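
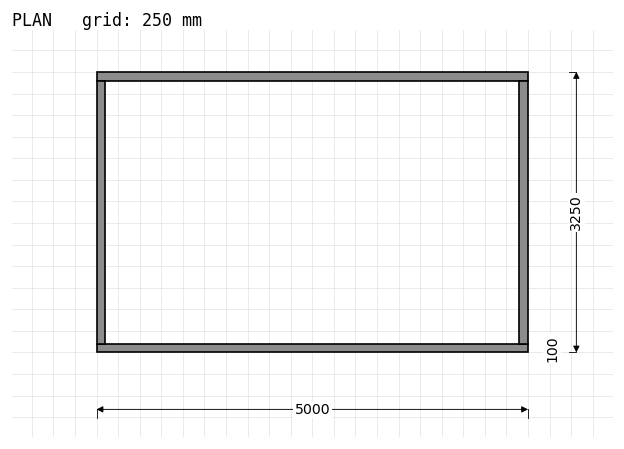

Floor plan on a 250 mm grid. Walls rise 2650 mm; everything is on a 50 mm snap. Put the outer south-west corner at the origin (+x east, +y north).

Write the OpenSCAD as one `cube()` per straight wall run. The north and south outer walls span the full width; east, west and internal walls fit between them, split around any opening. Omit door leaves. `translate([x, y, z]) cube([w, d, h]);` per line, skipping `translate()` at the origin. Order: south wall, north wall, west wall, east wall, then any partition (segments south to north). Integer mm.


cube([5000, 100, 2650]);
translate([0, 3150, 0]) cube([5000, 100, 2650]);
translate([0, 100, 0]) cube([100, 3050, 2650]);
translate([4900, 100, 0]) cube([100, 3050, 2650]);


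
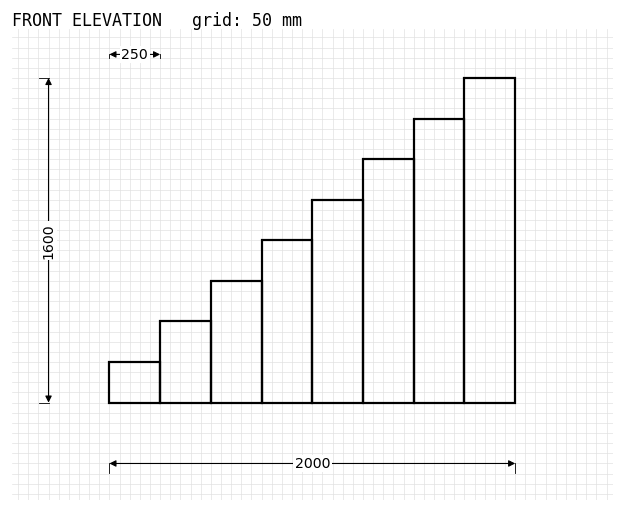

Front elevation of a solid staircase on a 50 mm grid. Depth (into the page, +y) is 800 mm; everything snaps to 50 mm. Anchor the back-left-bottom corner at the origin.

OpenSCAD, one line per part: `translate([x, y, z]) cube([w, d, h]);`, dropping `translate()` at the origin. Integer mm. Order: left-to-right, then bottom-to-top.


cube([250, 800, 200]);
translate([250, 0, 0]) cube([250, 800, 400]);
translate([500, 0, 0]) cube([250, 800, 600]);
translate([750, 0, 0]) cube([250, 800, 800]);
translate([1000, 0, 0]) cube([250, 800, 1000]);
translate([1250, 0, 0]) cube([250, 800, 1200]);
translate([1500, 0, 0]) cube([250, 800, 1400]);
translate([1750, 0, 0]) cube([250, 800, 1600]);


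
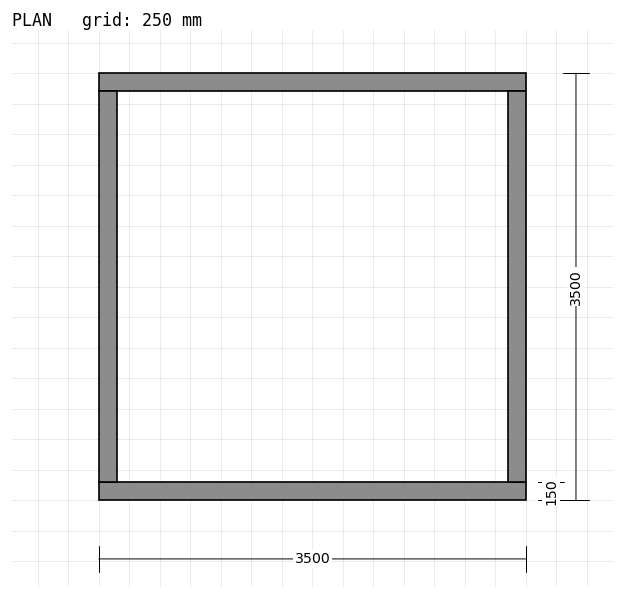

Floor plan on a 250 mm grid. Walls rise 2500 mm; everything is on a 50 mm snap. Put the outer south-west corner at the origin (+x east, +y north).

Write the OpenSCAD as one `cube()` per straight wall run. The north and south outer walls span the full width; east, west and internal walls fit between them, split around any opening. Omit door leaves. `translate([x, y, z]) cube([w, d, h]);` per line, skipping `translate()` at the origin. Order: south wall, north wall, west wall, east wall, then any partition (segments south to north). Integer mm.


cube([3500, 150, 2500]);
translate([0, 3350, 0]) cube([3500, 150, 2500]);
translate([0, 150, 0]) cube([150, 3200, 2500]);
translate([3350, 150, 0]) cube([150, 3200, 2500]);


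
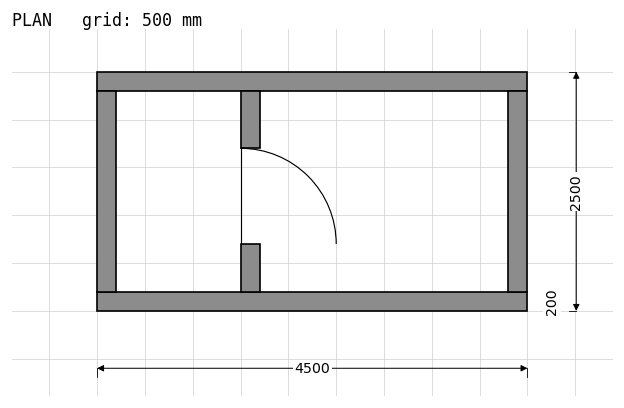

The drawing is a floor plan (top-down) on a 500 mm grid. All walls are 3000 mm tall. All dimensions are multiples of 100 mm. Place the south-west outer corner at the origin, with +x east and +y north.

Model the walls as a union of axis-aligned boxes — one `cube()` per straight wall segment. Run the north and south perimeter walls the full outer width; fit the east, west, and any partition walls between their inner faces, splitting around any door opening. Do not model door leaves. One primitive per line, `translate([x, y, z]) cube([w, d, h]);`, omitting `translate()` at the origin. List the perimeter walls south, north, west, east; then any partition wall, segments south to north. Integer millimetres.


cube([4500, 200, 3000]);
translate([0, 2300, 0]) cube([4500, 200, 3000]);
translate([0, 200, 0]) cube([200, 2100, 3000]);
translate([4300, 200, 0]) cube([200, 2100, 3000]);
translate([1500, 200, 0]) cube([200, 500, 3000]);
translate([1500, 1700, 0]) cube([200, 600, 3000]);


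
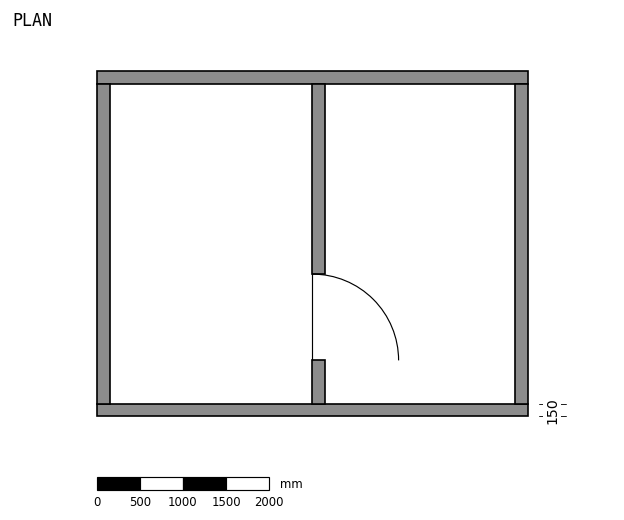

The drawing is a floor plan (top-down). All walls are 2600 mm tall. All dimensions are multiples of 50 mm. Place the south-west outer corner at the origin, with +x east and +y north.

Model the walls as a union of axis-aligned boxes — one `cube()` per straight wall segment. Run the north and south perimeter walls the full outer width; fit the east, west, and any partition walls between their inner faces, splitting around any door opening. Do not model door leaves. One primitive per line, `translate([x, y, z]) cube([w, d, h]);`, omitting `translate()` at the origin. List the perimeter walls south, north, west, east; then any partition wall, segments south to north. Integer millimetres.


cube([5000, 150, 2600]);
translate([0, 3850, 0]) cube([5000, 150, 2600]);
translate([0, 150, 0]) cube([150, 3700, 2600]);
translate([4850, 150, 0]) cube([150, 3700, 2600]);
translate([2500, 150, 0]) cube([150, 500, 2600]);
translate([2500, 1650, 0]) cube([150, 2200, 2600]);


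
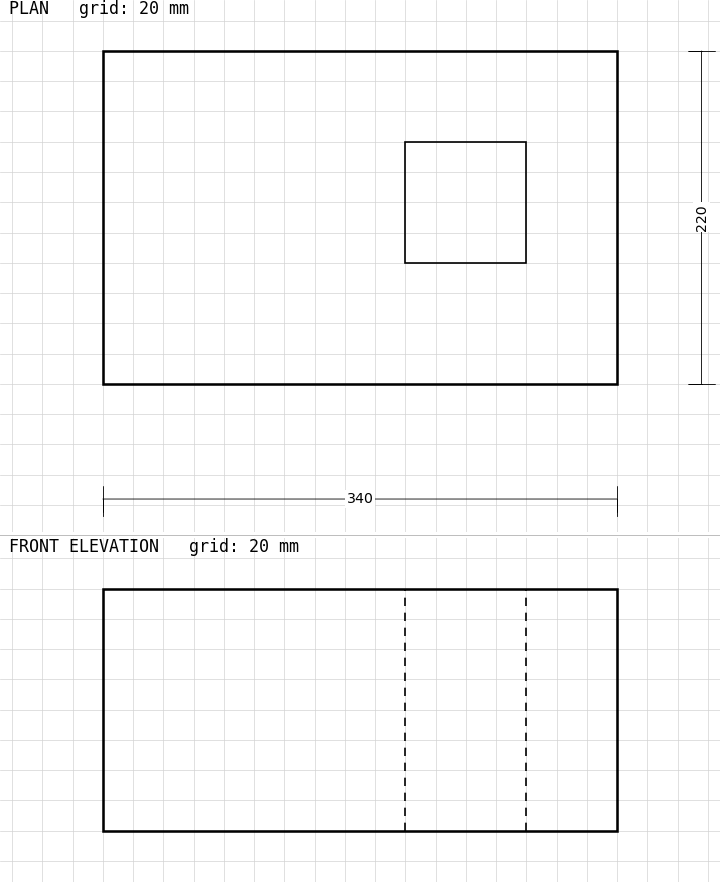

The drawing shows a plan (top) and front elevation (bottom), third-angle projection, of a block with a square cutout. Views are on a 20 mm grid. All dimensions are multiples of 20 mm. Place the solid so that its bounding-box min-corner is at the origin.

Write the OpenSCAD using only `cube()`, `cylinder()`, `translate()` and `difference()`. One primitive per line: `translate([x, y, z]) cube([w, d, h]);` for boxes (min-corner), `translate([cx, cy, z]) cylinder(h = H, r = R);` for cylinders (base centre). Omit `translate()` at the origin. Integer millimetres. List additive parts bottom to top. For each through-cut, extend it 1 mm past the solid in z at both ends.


difference() {
  cube([340, 220, 160]);
  translate([200, 80, -1]) cube([80, 80, 162]);
}


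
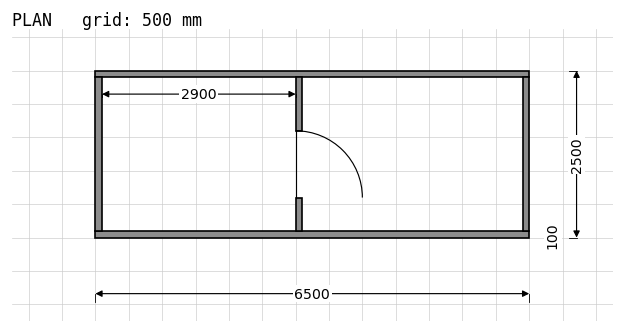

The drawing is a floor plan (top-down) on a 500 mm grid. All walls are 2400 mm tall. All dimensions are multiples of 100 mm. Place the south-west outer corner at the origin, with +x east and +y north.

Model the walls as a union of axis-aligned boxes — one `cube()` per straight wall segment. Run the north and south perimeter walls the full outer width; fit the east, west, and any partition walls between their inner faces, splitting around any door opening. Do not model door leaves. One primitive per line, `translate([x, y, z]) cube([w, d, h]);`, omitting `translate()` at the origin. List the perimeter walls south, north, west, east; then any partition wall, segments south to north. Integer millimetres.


cube([6500, 100, 2400]);
translate([0, 2400, 0]) cube([6500, 100, 2400]);
translate([0, 100, 0]) cube([100, 2300, 2400]);
translate([6400, 100, 0]) cube([100, 2300, 2400]);
translate([3000, 100, 0]) cube([100, 500, 2400]);
translate([3000, 1600, 0]) cube([100, 800, 2400]);


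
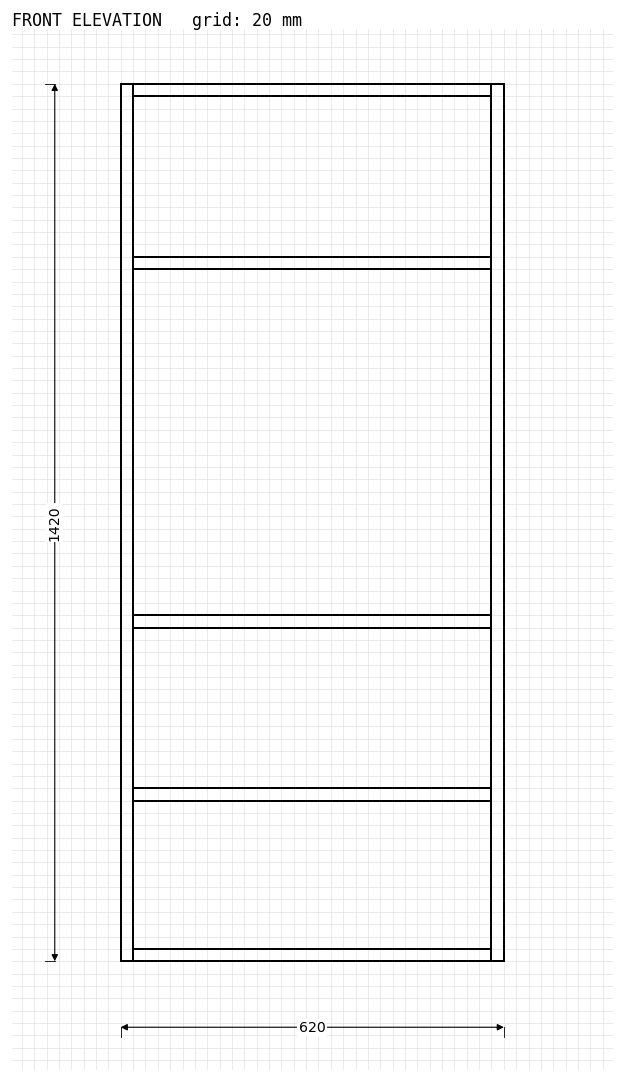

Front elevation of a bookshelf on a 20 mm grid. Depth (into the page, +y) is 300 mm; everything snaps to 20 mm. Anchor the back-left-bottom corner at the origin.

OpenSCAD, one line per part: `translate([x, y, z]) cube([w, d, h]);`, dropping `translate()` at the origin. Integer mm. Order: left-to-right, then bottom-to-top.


cube([20, 300, 1420]);
translate([20, 0, 0]) cube([580, 300, 20]);
translate([20, 0, 260]) cube([580, 300, 20]);
translate([20, 0, 540]) cube([580, 300, 20]);
translate([20, 0, 1120]) cube([580, 300, 20]);
translate([20, 0, 1400]) cube([580, 300, 20]);
translate([600, 0, 0]) cube([20, 300, 1420]);


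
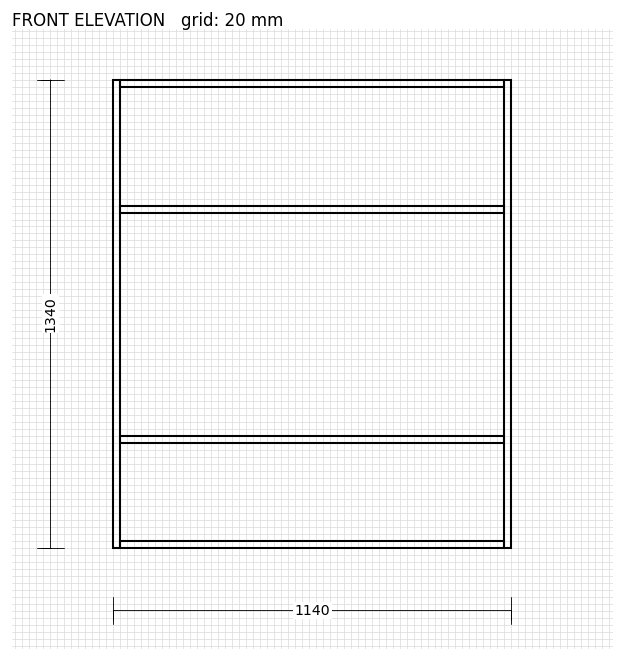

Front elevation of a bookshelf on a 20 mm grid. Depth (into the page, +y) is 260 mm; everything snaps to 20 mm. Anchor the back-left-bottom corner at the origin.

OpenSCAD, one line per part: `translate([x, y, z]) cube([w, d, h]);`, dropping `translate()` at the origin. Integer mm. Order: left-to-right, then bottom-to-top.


cube([20, 260, 1340]);
translate([20, 0, 0]) cube([1100, 260, 20]);
translate([20, 0, 300]) cube([1100, 260, 20]);
translate([20, 0, 960]) cube([1100, 260, 20]);
translate([20, 0, 1320]) cube([1100, 260, 20]);
translate([1120, 0, 0]) cube([20, 260, 1340]);


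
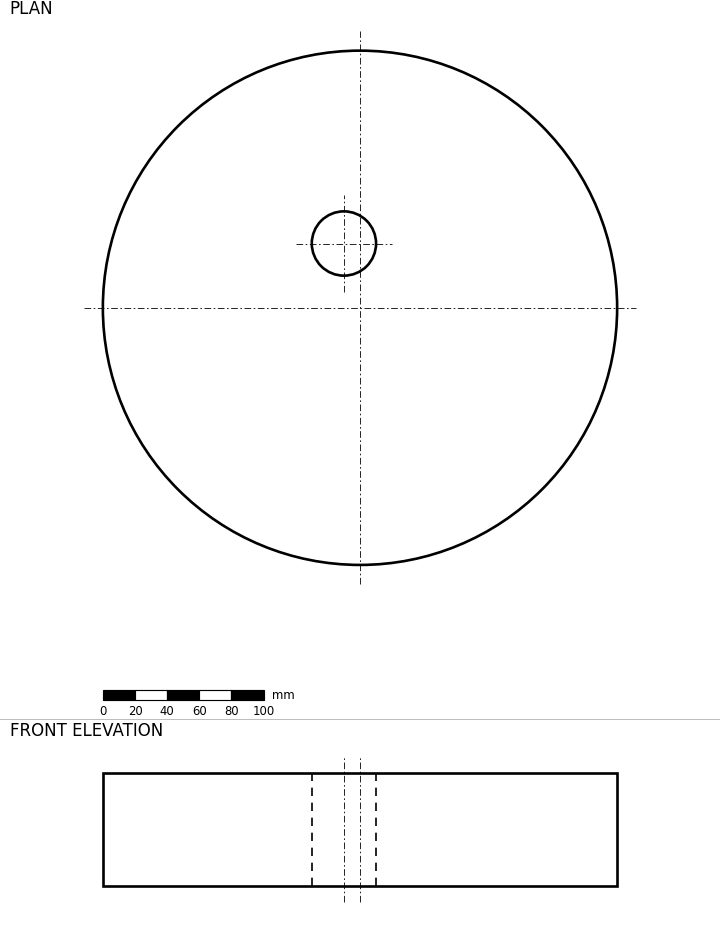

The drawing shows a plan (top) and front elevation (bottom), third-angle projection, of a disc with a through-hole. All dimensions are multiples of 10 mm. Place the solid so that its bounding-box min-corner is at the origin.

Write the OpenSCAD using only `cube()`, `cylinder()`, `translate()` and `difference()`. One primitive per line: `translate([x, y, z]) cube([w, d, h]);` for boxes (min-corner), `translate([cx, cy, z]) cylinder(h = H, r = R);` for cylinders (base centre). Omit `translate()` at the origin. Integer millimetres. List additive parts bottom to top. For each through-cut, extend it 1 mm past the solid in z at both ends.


difference() {
  translate([160, 160, 0]) cylinder(h = 70, r = 160);
  translate([150, 200, -1]) cylinder(h = 72, r = 20);
}


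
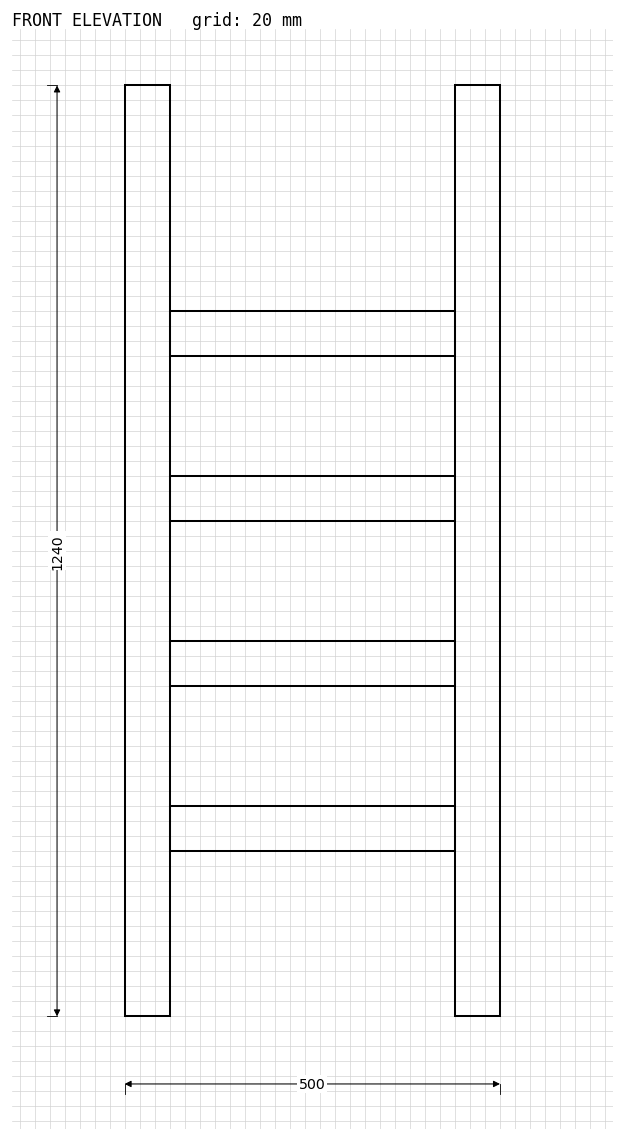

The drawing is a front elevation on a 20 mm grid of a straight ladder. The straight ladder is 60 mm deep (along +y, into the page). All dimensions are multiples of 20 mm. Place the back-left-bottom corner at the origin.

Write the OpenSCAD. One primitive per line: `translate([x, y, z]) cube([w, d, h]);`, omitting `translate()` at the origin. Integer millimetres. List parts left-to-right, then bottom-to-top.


cube([60, 60, 1240]);
translate([60, 0, 220]) cube([380, 60, 60]);
translate([60, 0, 440]) cube([380, 60, 60]);
translate([60, 0, 660]) cube([380, 60, 60]);
translate([60, 0, 880]) cube([380, 60, 60]);
translate([440, 0, 0]) cube([60, 60, 1240]);


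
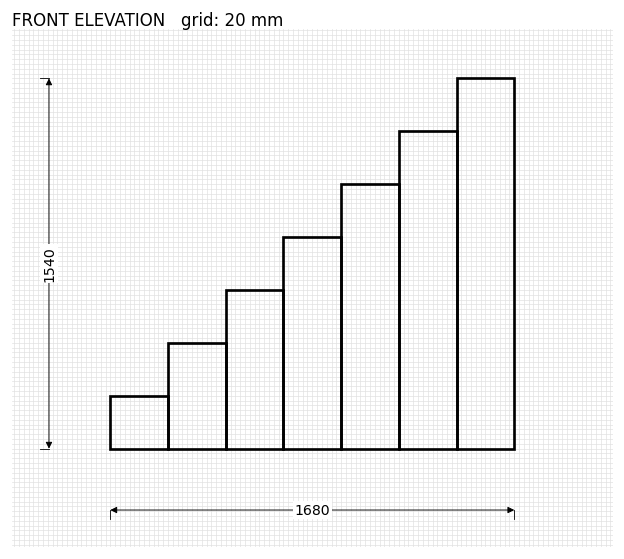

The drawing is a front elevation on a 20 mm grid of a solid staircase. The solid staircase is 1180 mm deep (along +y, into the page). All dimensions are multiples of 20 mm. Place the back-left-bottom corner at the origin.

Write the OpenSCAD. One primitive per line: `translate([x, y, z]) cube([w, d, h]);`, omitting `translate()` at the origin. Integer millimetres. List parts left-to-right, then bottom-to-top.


cube([240, 1180, 220]);
translate([240, 0, 0]) cube([240, 1180, 440]);
translate([480, 0, 0]) cube([240, 1180, 660]);
translate([720, 0, 0]) cube([240, 1180, 880]);
translate([960, 0, 0]) cube([240, 1180, 1100]);
translate([1200, 0, 0]) cube([240, 1180, 1320]);
translate([1440, 0, 0]) cube([240, 1180, 1540]);


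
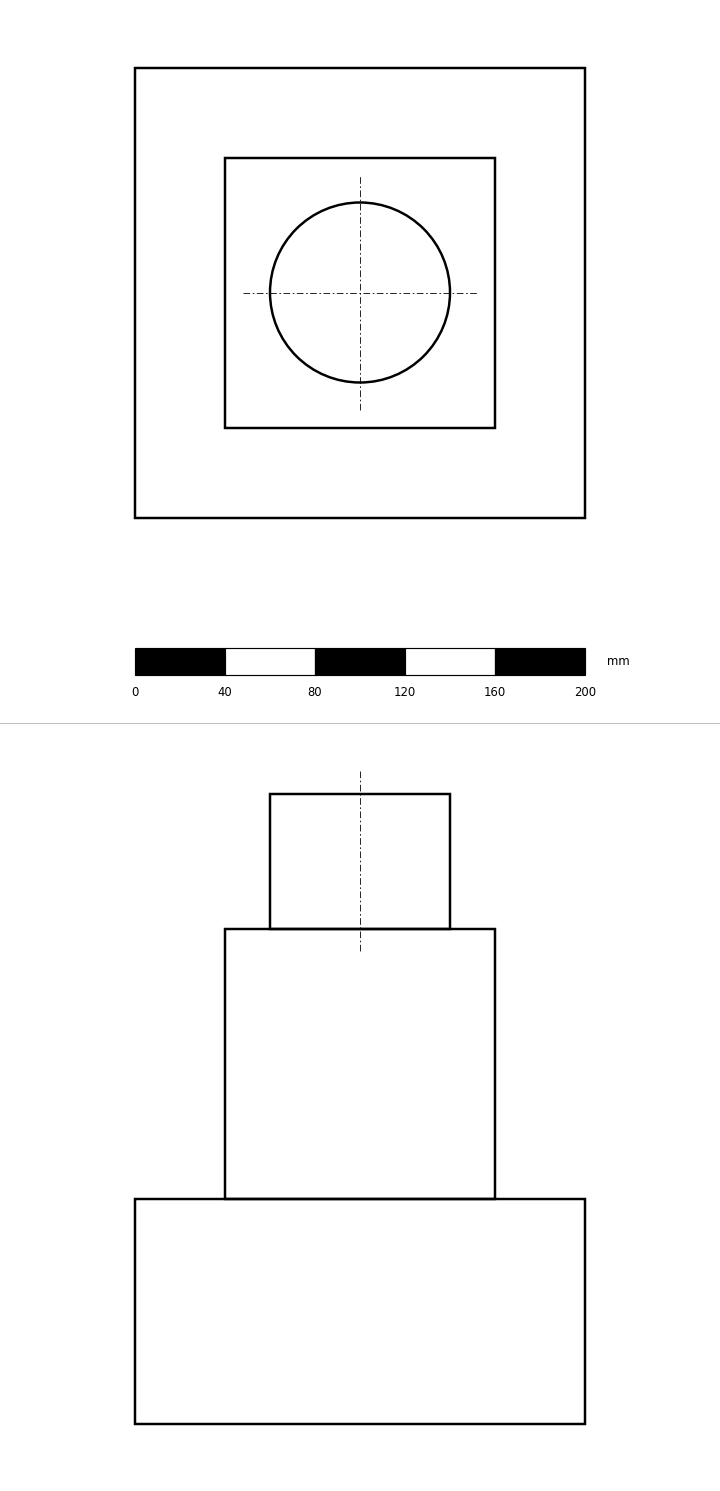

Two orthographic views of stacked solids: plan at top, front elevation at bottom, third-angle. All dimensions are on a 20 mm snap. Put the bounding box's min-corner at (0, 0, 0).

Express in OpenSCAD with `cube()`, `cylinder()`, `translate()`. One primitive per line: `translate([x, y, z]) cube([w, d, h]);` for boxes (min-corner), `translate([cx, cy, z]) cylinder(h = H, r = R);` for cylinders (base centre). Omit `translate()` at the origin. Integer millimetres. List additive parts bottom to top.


cube([200, 200, 100]);
translate([40, 40, 100]) cube([120, 120, 120]);
translate([100, 100, 220]) cylinder(h = 60, r = 40);


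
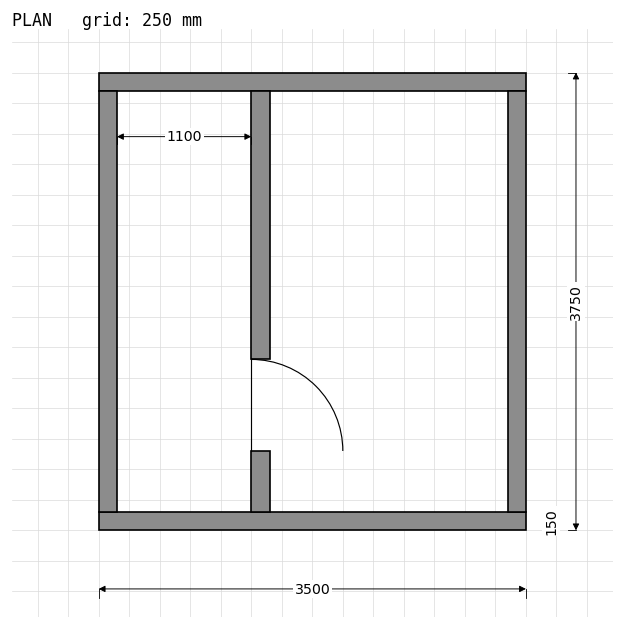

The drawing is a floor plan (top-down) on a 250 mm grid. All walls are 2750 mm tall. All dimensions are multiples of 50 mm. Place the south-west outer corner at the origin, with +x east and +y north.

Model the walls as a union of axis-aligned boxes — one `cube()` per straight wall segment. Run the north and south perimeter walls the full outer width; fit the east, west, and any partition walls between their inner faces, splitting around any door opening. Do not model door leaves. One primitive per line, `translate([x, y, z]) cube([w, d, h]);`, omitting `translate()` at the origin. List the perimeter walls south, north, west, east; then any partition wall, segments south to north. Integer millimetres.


cube([3500, 150, 2750]);
translate([0, 3600, 0]) cube([3500, 150, 2750]);
translate([0, 150, 0]) cube([150, 3450, 2750]);
translate([3350, 150, 0]) cube([150, 3450, 2750]);
translate([1250, 150, 0]) cube([150, 500, 2750]);
translate([1250, 1400, 0]) cube([150, 2200, 2750]);


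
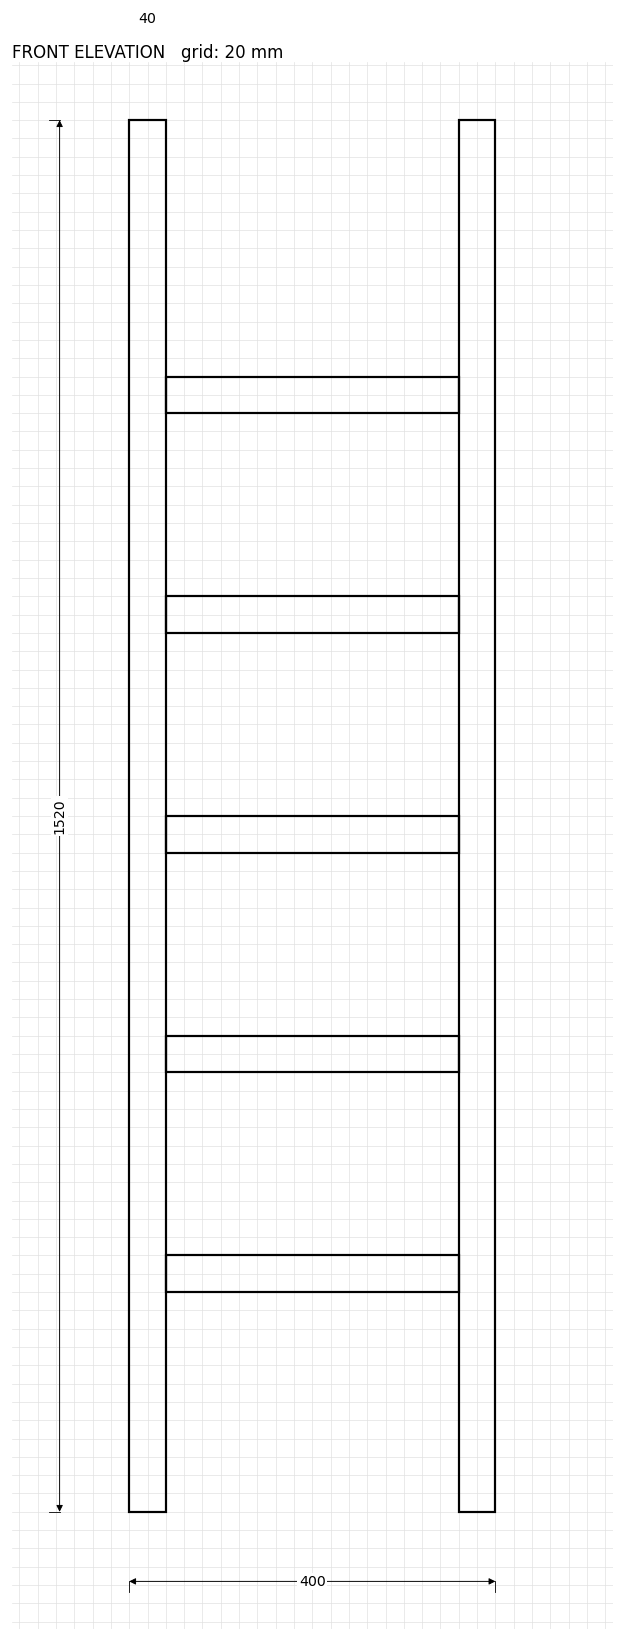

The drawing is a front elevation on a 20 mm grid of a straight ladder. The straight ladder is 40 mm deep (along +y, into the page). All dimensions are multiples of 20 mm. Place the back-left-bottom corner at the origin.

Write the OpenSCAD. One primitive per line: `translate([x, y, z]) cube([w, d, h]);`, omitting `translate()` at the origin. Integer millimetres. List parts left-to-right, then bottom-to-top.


cube([40, 40, 1520]);
translate([40, 0, 240]) cube([320, 40, 40]);
translate([40, 0, 480]) cube([320, 40, 40]);
translate([40, 0, 720]) cube([320, 40, 40]);
translate([40, 0, 960]) cube([320, 40, 40]);
translate([40, 0, 1200]) cube([320, 40, 40]);
translate([360, 0, 0]) cube([40, 40, 1520]);


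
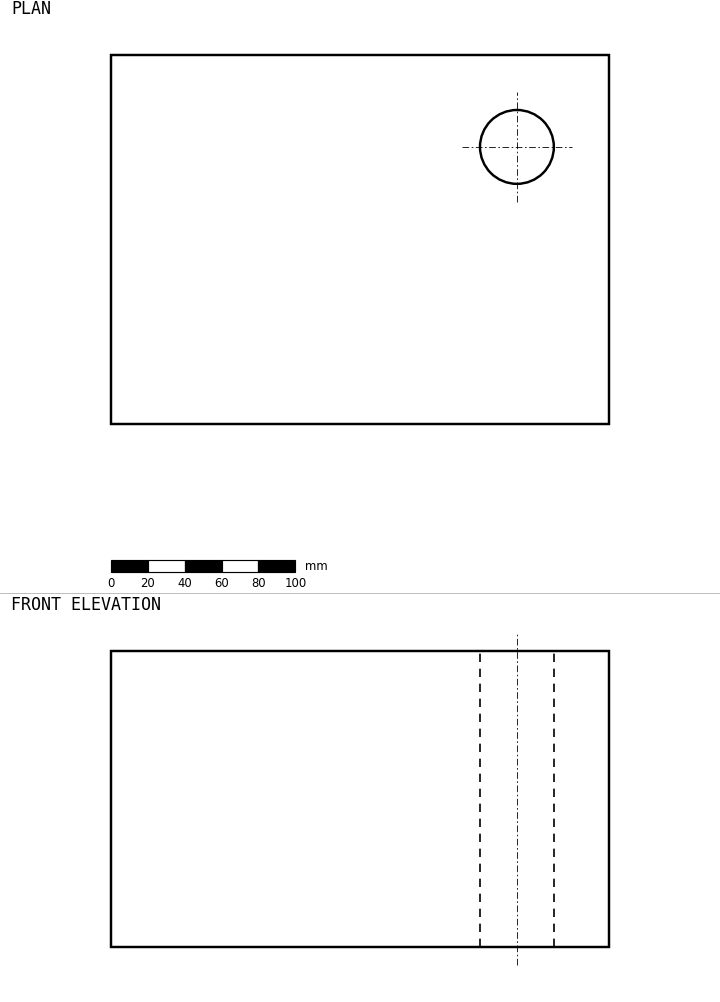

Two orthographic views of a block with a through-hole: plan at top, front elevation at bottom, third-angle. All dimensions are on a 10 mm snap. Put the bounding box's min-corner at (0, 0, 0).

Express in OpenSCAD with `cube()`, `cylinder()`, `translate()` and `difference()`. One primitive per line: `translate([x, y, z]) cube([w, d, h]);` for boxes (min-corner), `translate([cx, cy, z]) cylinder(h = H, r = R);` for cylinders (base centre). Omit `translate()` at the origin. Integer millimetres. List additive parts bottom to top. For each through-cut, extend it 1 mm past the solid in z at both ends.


difference() {
  cube([270, 200, 160]);
  translate([220, 150, -1]) cylinder(h = 162, r = 20);
}


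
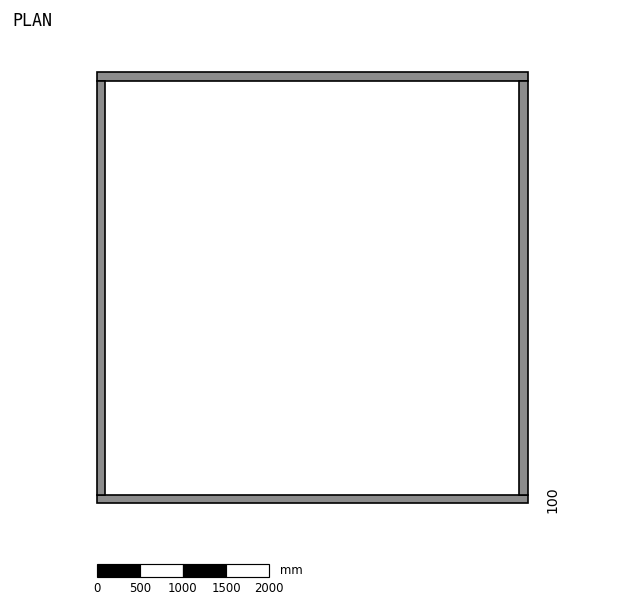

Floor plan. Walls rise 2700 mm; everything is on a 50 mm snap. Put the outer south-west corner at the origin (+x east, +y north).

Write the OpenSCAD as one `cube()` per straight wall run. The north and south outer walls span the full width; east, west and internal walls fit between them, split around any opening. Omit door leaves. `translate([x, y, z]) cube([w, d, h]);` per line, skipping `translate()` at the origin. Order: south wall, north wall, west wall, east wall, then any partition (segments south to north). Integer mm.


cube([5000, 100, 2700]);
translate([0, 4900, 0]) cube([5000, 100, 2700]);
translate([0, 100, 0]) cube([100, 4800, 2700]);
translate([4900, 100, 0]) cube([100, 4800, 2700]);


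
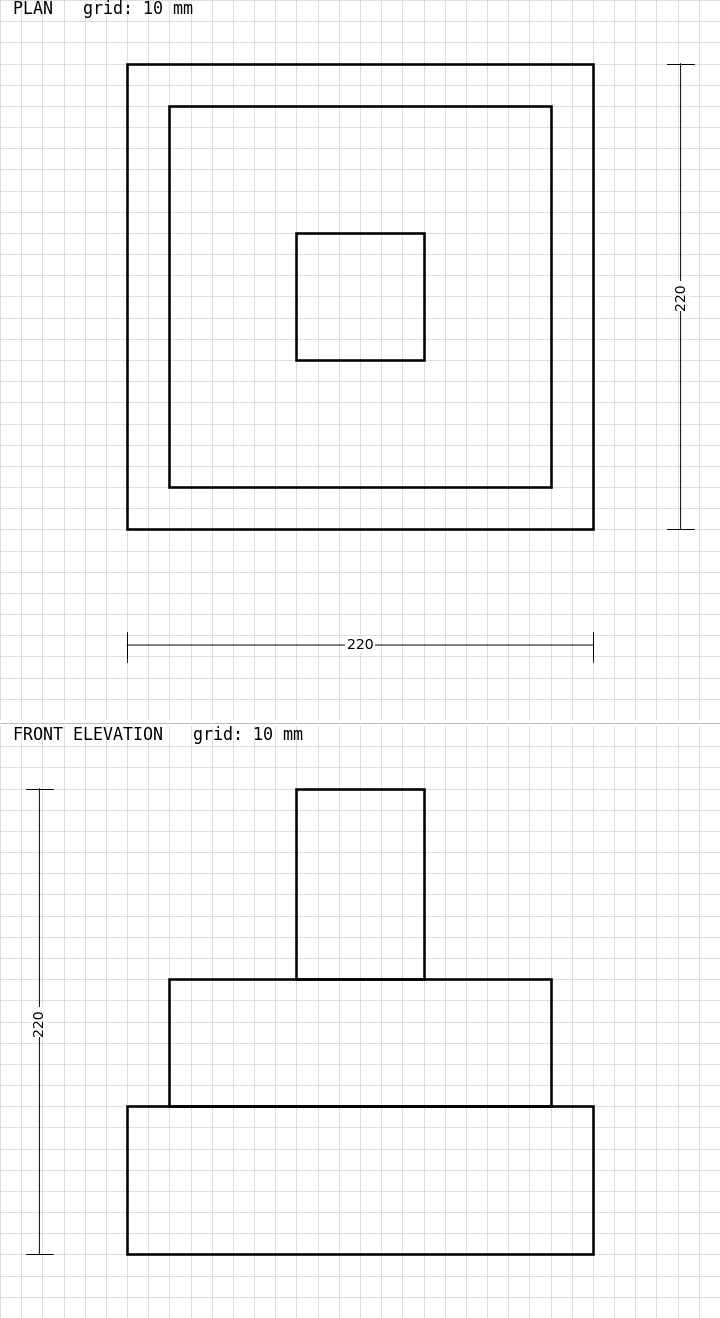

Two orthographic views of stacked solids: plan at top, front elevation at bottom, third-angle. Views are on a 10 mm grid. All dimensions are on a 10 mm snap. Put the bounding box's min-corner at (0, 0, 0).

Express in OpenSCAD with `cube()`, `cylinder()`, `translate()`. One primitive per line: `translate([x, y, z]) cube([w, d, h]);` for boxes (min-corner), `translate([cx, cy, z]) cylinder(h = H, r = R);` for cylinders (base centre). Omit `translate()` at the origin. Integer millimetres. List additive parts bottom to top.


cube([220, 220, 70]);
translate([20, 20, 70]) cube([180, 180, 60]);
translate([80, 80, 130]) cube([60, 60, 90]);


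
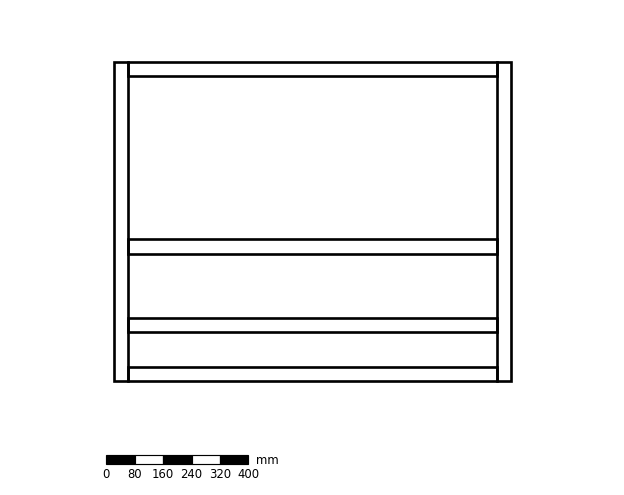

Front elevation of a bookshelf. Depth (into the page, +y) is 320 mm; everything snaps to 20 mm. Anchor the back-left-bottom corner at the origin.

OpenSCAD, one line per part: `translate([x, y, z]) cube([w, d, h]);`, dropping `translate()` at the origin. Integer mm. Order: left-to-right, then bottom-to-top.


cube([40, 320, 900]);
translate([40, 0, 0]) cube([1040, 320, 40]);
translate([40, 0, 140]) cube([1040, 320, 40]);
translate([40, 0, 360]) cube([1040, 320, 40]);
translate([40, 0, 860]) cube([1040, 320, 40]);
translate([1080, 0, 0]) cube([40, 320, 900]);


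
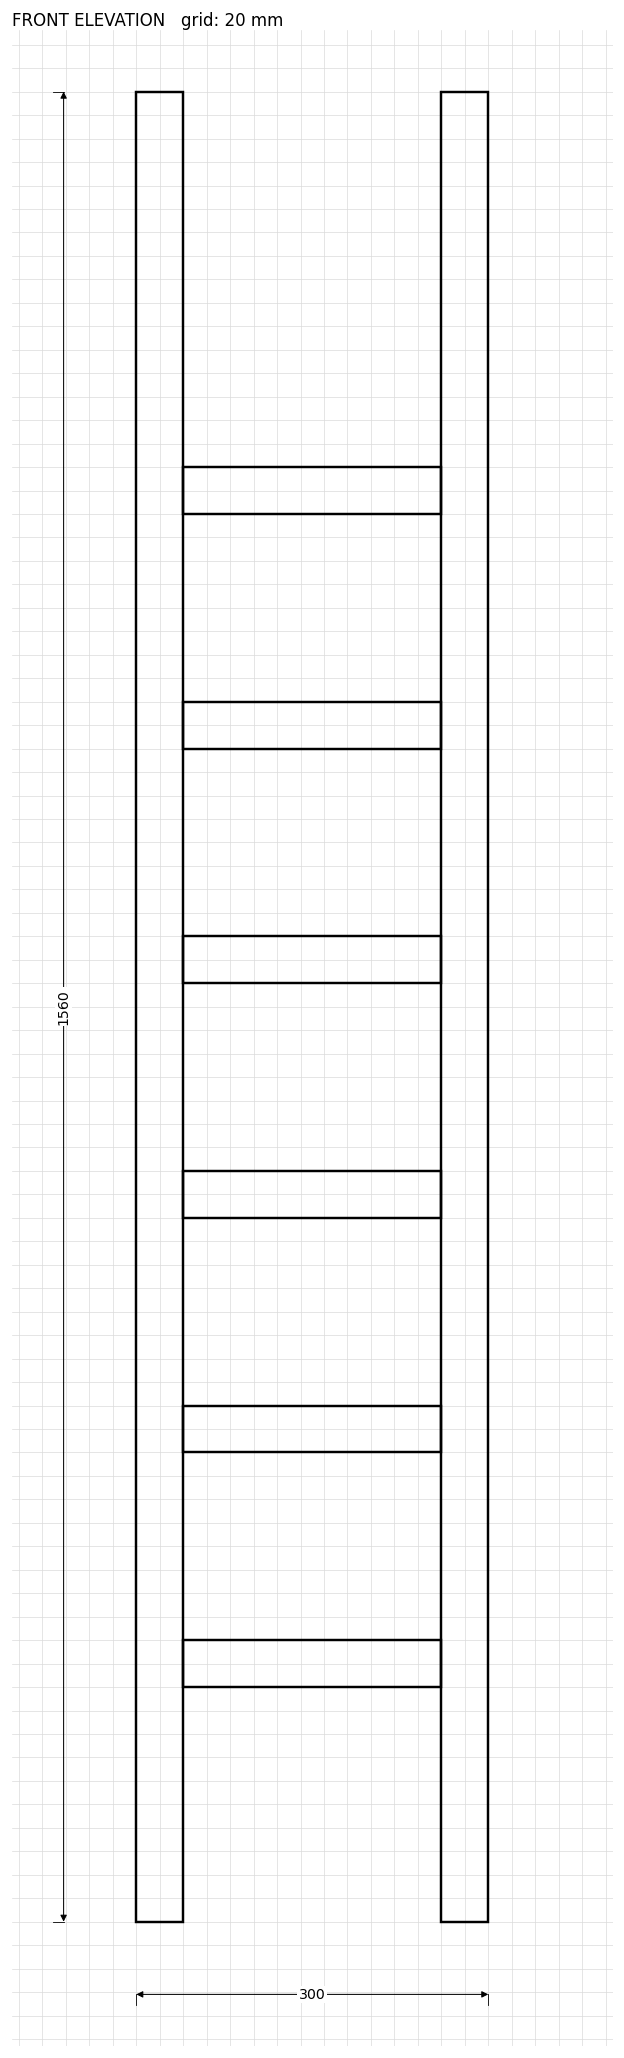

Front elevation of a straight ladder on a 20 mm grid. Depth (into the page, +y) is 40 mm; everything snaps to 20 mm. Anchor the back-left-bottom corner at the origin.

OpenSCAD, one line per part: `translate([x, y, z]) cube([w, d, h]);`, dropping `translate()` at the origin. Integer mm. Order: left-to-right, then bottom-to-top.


cube([40, 40, 1560]);
translate([40, 0, 200]) cube([220, 40, 40]);
translate([40, 0, 400]) cube([220, 40, 40]);
translate([40, 0, 600]) cube([220, 40, 40]);
translate([40, 0, 800]) cube([220, 40, 40]);
translate([40, 0, 1000]) cube([220, 40, 40]);
translate([40, 0, 1200]) cube([220, 40, 40]);
translate([260, 0, 0]) cube([40, 40, 1560]);


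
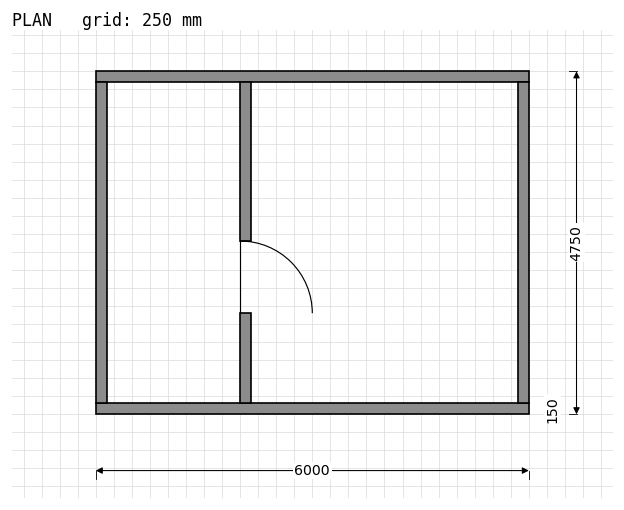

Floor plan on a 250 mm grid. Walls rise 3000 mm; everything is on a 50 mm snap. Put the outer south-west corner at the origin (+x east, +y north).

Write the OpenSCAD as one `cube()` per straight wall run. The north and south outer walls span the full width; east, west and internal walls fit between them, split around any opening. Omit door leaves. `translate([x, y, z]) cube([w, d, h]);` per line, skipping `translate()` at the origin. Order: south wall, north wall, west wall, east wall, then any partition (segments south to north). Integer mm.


cube([6000, 150, 3000]);
translate([0, 4600, 0]) cube([6000, 150, 3000]);
translate([0, 150, 0]) cube([150, 4450, 3000]);
translate([5850, 150, 0]) cube([150, 4450, 3000]);
translate([2000, 150, 0]) cube([150, 1250, 3000]);
translate([2000, 2400, 0]) cube([150, 2200, 3000]);


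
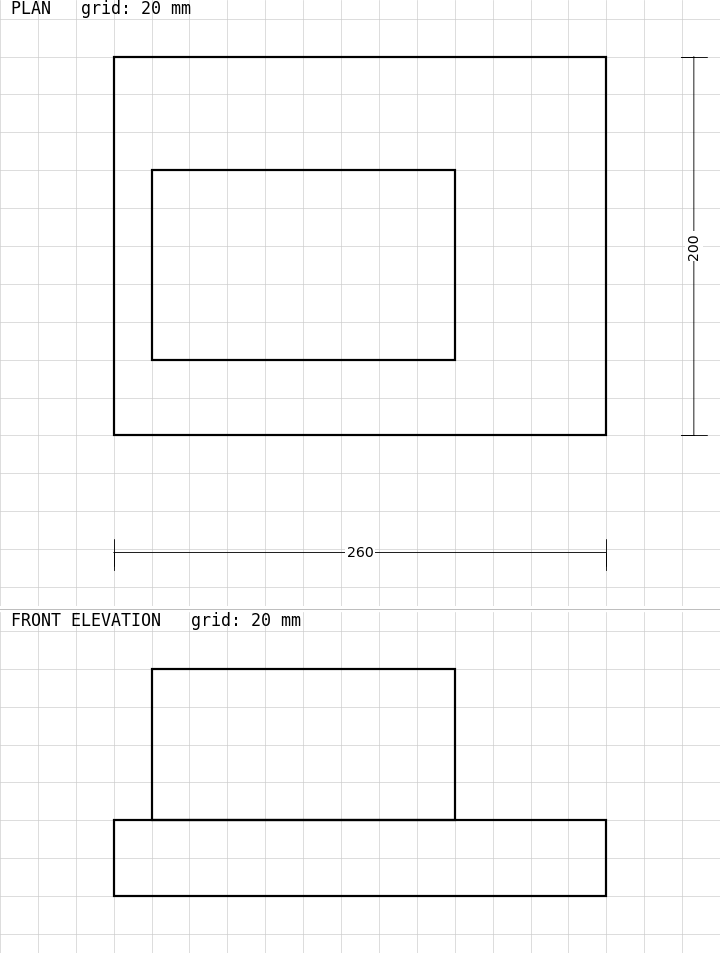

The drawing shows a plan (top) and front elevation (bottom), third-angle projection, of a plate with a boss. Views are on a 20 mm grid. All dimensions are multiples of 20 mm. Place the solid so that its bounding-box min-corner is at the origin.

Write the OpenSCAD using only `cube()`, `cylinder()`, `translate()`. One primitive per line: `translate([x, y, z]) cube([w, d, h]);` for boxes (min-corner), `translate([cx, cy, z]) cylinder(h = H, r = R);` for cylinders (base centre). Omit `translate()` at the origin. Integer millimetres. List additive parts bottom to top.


cube([260, 200, 40]);
translate([20, 40, 40]) cube([160, 100, 80]);


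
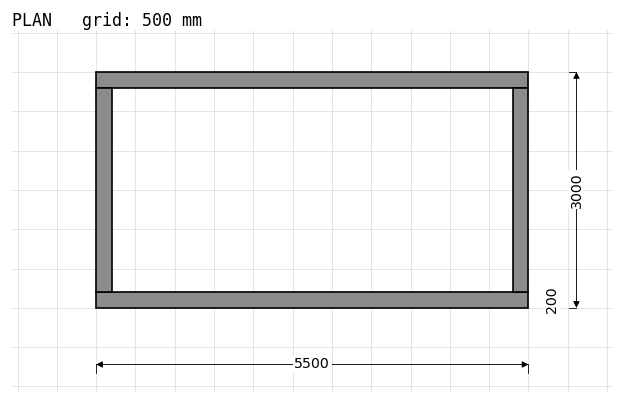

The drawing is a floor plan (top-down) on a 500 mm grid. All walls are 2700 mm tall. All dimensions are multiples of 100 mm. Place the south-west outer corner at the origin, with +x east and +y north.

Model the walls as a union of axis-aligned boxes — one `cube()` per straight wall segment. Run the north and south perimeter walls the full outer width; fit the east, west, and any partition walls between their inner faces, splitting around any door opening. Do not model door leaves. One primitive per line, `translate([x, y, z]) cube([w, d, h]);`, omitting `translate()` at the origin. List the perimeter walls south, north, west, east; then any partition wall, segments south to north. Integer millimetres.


cube([5500, 200, 2700]);
translate([0, 2800, 0]) cube([5500, 200, 2700]);
translate([0, 200, 0]) cube([200, 2600, 2700]);
translate([5300, 200, 0]) cube([200, 2600, 2700]);


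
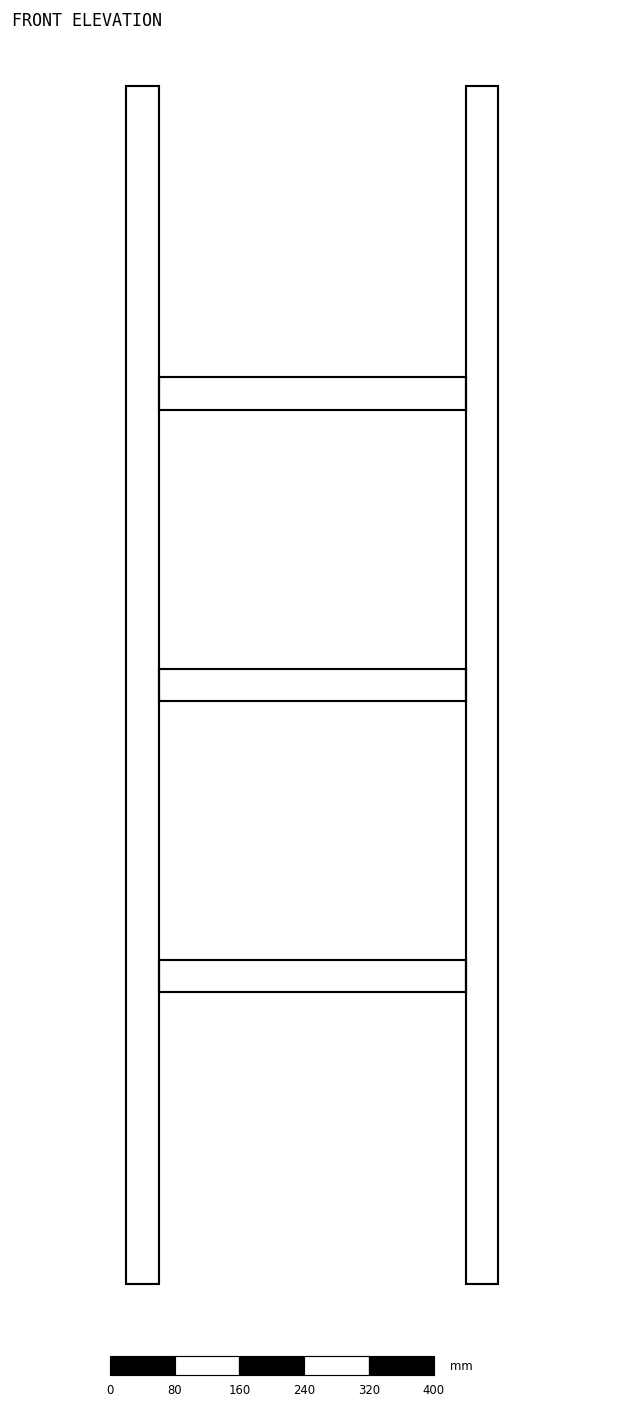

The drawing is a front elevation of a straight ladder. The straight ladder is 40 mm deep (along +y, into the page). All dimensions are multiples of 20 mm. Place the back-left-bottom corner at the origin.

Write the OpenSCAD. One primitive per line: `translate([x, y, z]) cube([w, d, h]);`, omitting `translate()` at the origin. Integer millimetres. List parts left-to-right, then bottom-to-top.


cube([40, 40, 1480]);
translate([40, 0, 360]) cube([380, 40, 40]);
translate([40, 0, 720]) cube([380, 40, 40]);
translate([40, 0, 1080]) cube([380, 40, 40]);
translate([420, 0, 0]) cube([40, 40, 1480]);


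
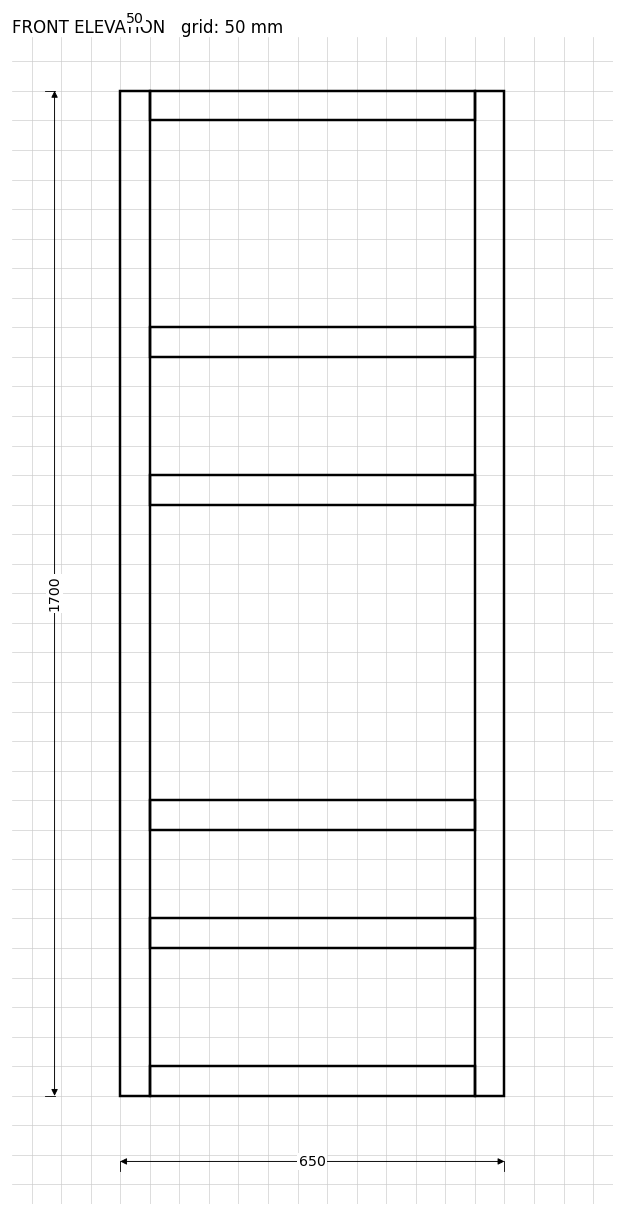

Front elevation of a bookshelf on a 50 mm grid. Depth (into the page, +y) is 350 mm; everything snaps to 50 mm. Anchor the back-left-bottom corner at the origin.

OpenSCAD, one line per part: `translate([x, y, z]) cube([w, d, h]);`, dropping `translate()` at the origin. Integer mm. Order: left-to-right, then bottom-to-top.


cube([50, 350, 1700]);
translate([50, 0, 0]) cube([550, 350, 50]);
translate([50, 0, 250]) cube([550, 350, 50]);
translate([50, 0, 450]) cube([550, 350, 50]);
translate([50, 0, 1000]) cube([550, 350, 50]);
translate([50, 0, 1250]) cube([550, 350, 50]);
translate([50, 0, 1650]) cube([550, 350, 50]);
translate([600, 0, 0]) cube([50, 350, 1700]);


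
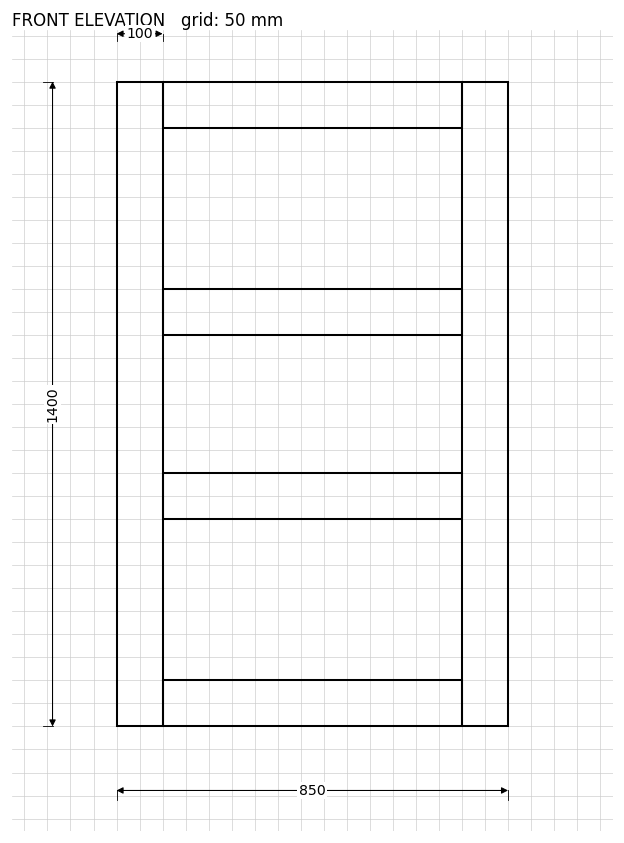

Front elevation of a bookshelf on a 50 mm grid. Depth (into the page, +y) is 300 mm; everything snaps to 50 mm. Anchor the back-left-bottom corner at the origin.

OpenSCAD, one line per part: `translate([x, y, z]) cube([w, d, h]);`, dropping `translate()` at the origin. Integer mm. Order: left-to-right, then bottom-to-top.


cube([100, 300, 1400]);
translate([100, 0, 0]) cube([650, 300, 100]);
translate([100, 0, 450]) cube([650, 300, 100]);
translate([100, 0, 850]) cube([650, 300, 100]);
translate([100, 0, 1300]) cube([650, 300, 100]);
translate([750, 0, 0]) cube([100, 300, 1400]);


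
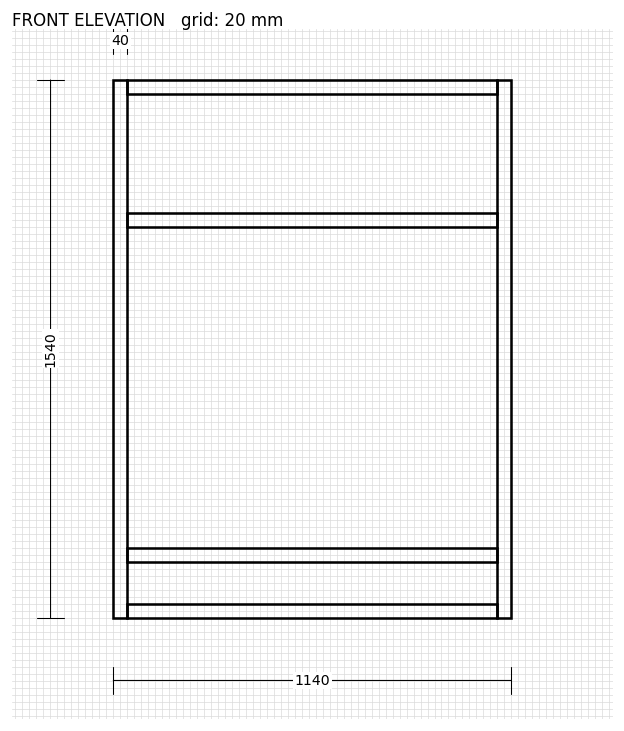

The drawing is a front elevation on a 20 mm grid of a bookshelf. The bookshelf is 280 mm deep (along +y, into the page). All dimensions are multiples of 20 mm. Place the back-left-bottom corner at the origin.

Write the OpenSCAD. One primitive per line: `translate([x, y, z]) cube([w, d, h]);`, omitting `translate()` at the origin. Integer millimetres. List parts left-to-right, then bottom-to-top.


cube([40, 280, 1540]);
translate([40, 0, 0]) cube([1060, 280, 40]);
translate([40, 0, 160]) cube([1060, 280, 40]);
translate([40, 0, 1120]) cube([1060, 280, 40]);
translate([40, 0, 1500]) cube([1060, 280, 40]);
translate([1100, 0, 0]) cube([40, 280, 1540]);


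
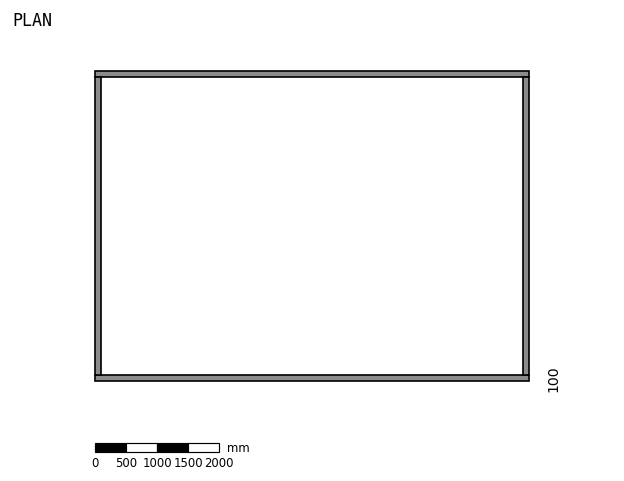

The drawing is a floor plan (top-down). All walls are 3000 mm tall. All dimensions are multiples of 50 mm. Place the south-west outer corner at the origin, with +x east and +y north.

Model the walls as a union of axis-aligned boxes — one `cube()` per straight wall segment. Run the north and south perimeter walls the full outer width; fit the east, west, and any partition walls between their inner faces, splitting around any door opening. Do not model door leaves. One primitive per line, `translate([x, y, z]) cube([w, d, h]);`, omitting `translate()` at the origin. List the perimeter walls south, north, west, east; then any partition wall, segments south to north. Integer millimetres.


cube([7000, 100, 3000]);
translate([0, 4900, 0]) cube([7000, 100, 3000]);
translate([0, 100, 0]) cube([100, 4800, 3000]);
translate([6900, 100, 0]) cube([100, 4800, 3000]);


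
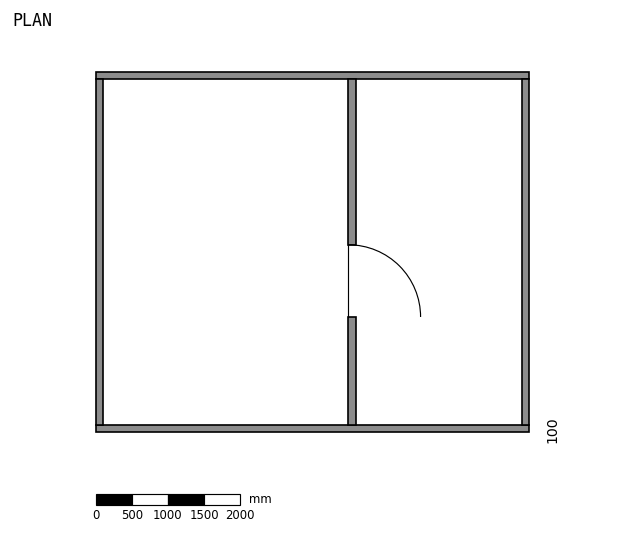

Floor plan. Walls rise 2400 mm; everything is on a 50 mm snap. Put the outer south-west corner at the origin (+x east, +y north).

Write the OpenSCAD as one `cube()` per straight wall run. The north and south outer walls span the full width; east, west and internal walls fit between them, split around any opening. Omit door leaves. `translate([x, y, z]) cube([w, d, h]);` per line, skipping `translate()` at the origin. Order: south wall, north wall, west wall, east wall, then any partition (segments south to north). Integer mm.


cube([6000, 100, 2400]);
translate([0, 4900, 0]) cube([6000, 100, 2400]);
translate([0, 100, 0]) cube([100, 4800, 2400]);
translate([5900, 100, 0]) cube([100, 4800, 2400]);
translate([3500, 100, 0]) cube([100, 1500, 2400]);
translate([3500, 2600, 0]) cube([100, 2300, 2400]);


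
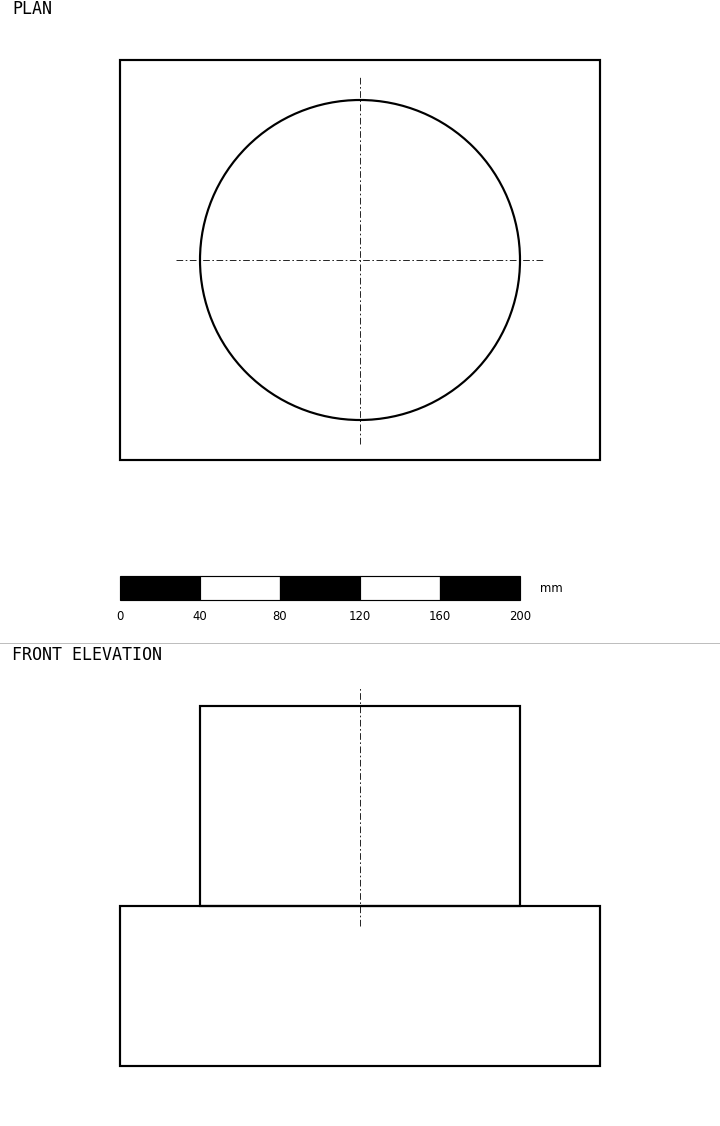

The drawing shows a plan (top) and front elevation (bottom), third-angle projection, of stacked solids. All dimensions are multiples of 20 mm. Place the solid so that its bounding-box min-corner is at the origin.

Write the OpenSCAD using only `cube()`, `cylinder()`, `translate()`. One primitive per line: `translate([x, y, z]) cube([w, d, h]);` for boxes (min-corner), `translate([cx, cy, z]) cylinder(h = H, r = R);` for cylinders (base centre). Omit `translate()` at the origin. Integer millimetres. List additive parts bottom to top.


cube([240, 200, 80]);
translate([120, 100, 80]) cylinder(h = 100, r = 80);


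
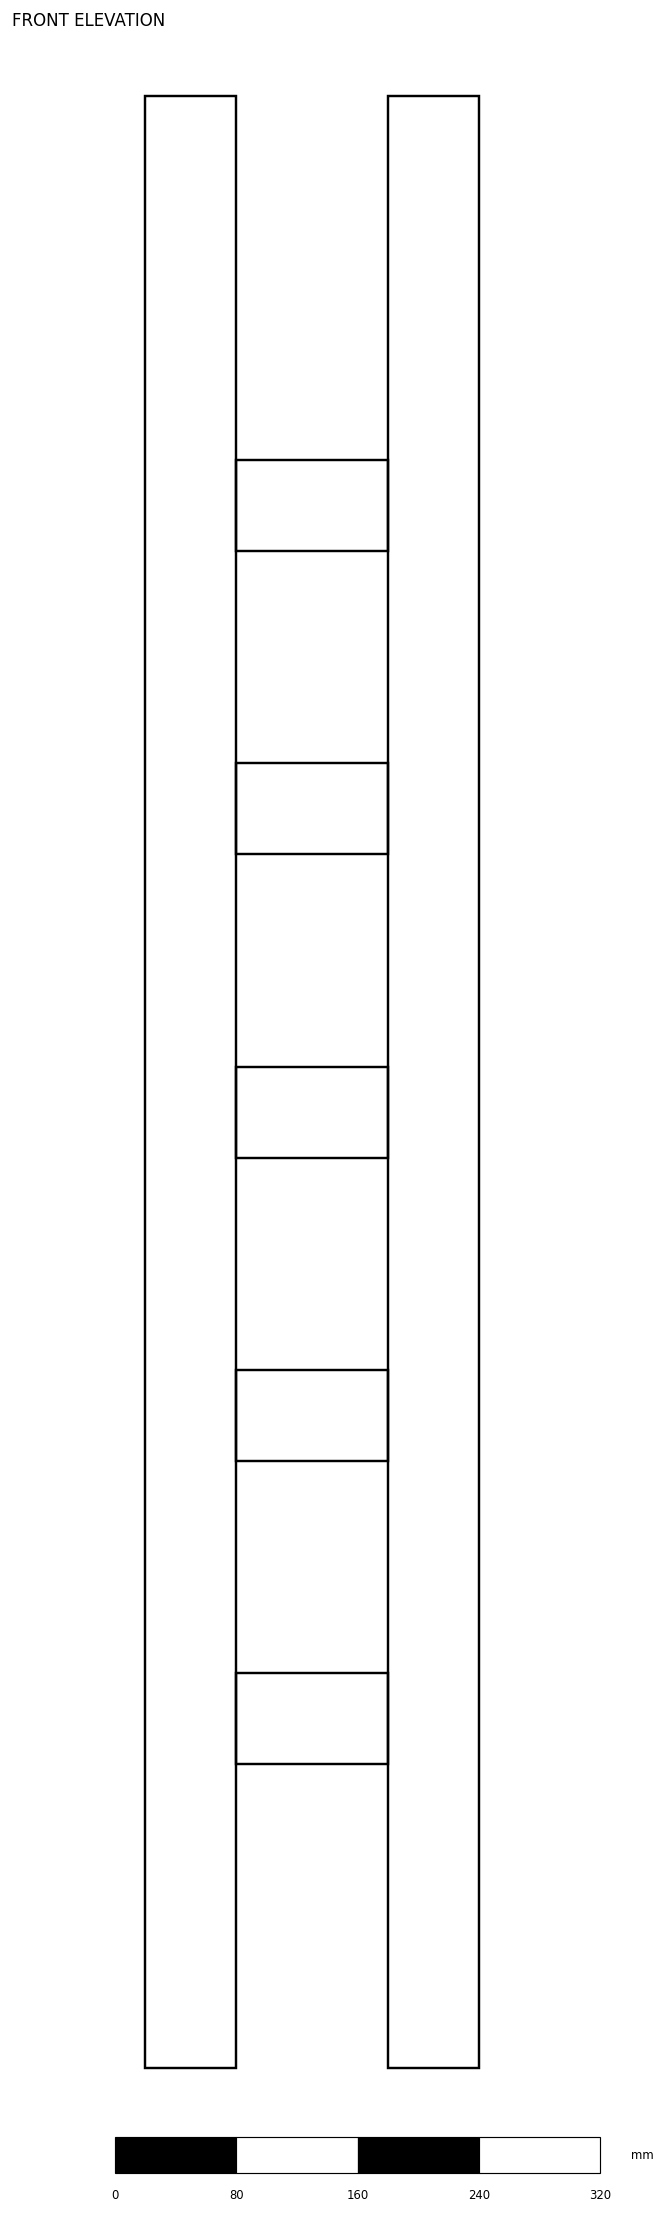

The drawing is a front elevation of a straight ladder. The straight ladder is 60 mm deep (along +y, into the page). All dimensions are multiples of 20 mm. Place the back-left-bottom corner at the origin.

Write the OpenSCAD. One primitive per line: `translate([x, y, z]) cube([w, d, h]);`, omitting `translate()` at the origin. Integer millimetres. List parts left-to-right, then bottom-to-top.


cube([60, 60, 1300]);
translate([60, 0, 200]) cube([100, 60, 60]);
translate([60, 0, 400]) cube([100, 60, 60]);
translate([60, 0, 600]) cube([100, 60, 60]);
translate([60, 0, 800]) cube([100, 60, 60]);
translate([60, 0, 1000]) cube([100, 60, 60]);
translate([160, 0, 0]) cube([60, 60, 1300]);


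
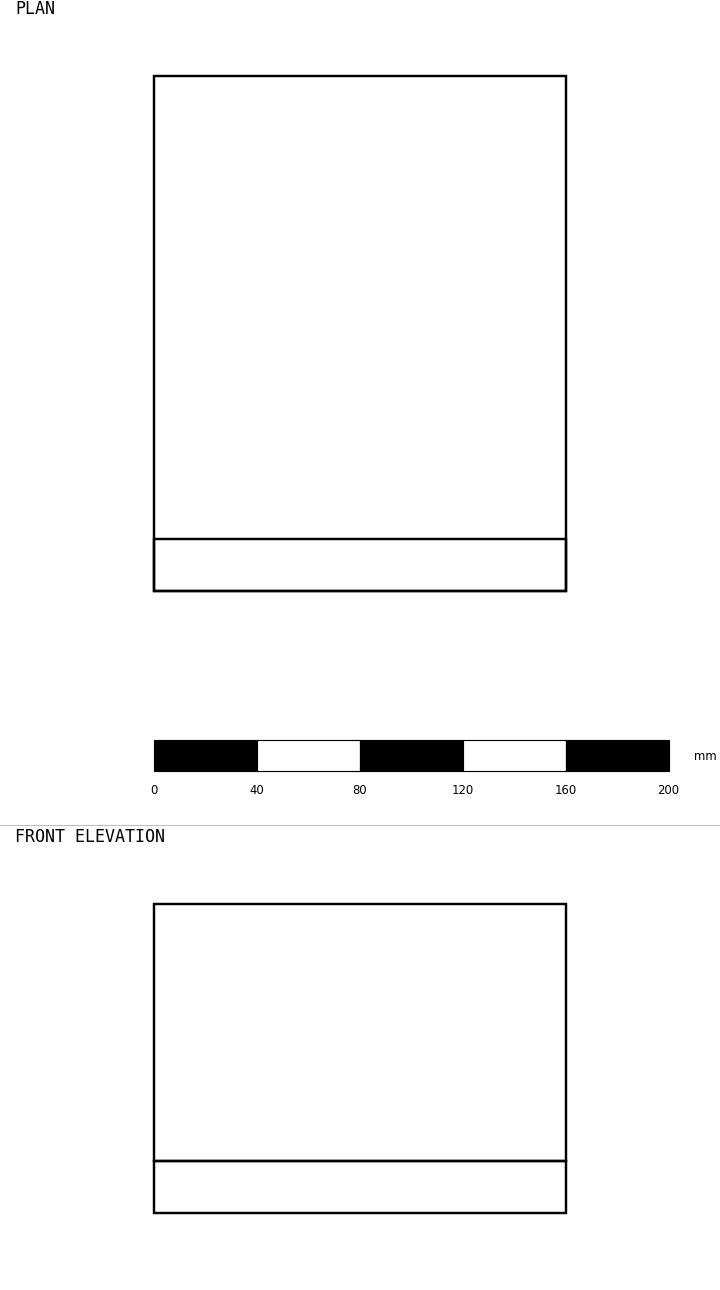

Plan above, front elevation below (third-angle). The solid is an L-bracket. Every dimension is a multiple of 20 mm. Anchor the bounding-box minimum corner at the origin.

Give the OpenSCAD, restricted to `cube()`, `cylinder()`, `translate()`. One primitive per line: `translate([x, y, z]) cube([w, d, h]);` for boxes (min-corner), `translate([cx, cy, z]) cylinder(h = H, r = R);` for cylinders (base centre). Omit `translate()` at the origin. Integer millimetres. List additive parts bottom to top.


cube([160, 200, 20]);
translate([0, 0, 20]) cube([160, 20, 100]);


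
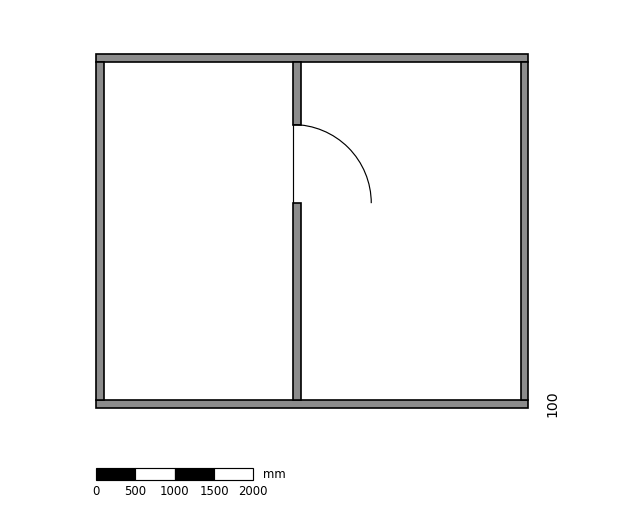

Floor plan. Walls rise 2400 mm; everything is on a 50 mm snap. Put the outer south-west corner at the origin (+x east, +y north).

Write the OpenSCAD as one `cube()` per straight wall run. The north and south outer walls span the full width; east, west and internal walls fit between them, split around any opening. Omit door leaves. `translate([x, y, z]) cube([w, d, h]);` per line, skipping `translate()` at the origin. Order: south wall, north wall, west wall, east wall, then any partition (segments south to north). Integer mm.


cube([5500, 100, 2400]);
translate([0, 4400, 0]) cube([5500, 100, 2400]);
translate([0, 100, 0]) cube([100, 4300, 2400]);
translate([5400, 100, 0]) cube([100, 4300, 2400]);
translate([2500, 100, 0]) cube([100, 2500, 2400]);
translate([2500, 3600, 0]) cube([100, 800, 2400]);


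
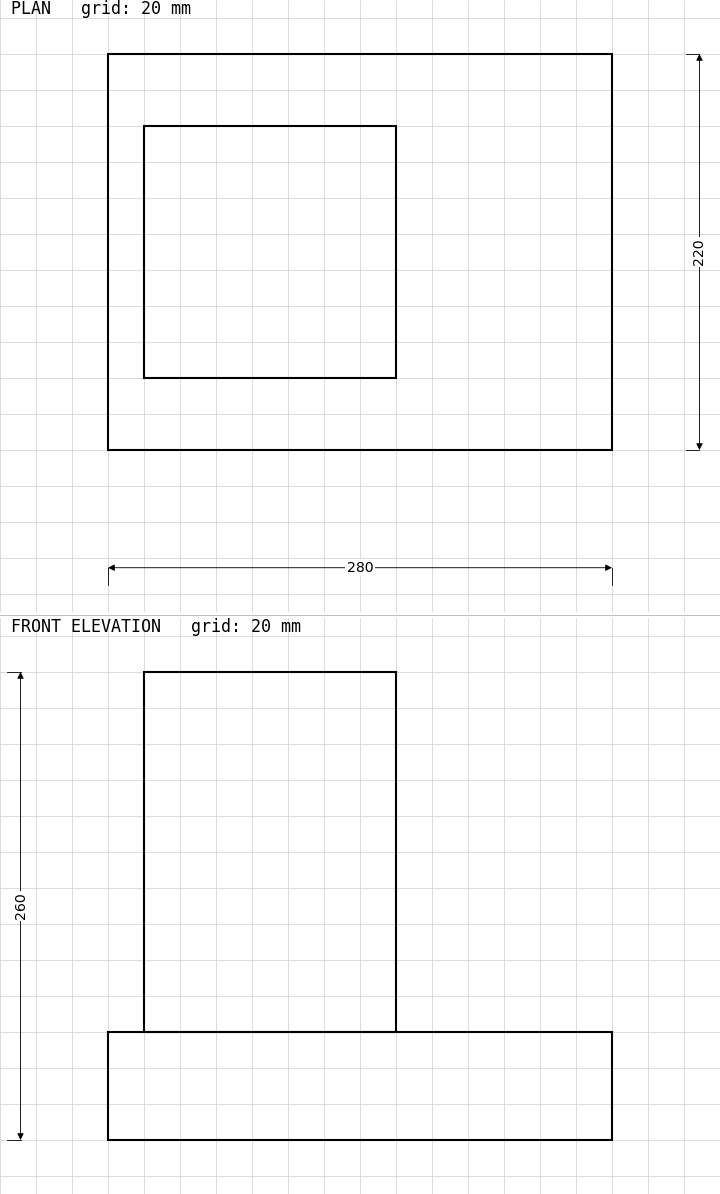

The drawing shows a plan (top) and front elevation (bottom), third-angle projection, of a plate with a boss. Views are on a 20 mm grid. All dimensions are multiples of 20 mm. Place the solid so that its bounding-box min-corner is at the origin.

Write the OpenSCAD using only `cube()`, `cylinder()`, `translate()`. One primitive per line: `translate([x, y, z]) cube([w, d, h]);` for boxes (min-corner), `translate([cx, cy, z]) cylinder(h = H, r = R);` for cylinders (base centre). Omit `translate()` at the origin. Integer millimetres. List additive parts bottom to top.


cube([280, 220, 60]);
translate([20, 40, 60]) cube([140, 140, 200]);


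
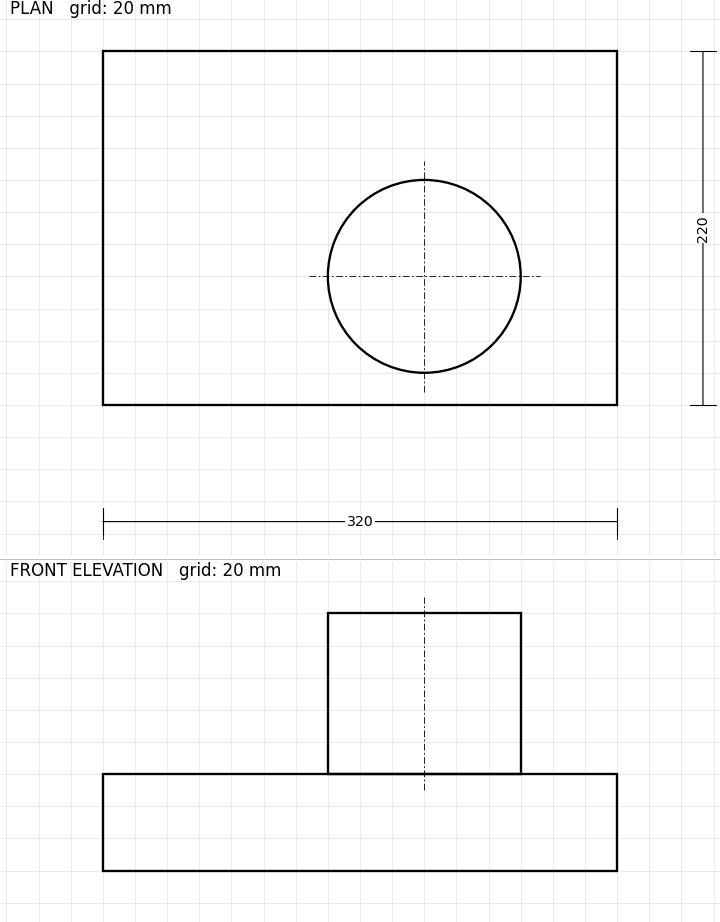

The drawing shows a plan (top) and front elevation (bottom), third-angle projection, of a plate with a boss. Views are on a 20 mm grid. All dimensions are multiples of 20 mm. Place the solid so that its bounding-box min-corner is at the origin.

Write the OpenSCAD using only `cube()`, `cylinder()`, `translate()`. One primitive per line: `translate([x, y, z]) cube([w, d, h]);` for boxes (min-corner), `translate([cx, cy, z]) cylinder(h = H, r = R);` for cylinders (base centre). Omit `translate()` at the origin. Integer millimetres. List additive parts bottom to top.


cube([320, 220, 60]);
translate([200, 80, 60]) cylinder(h = 100, r = 60);


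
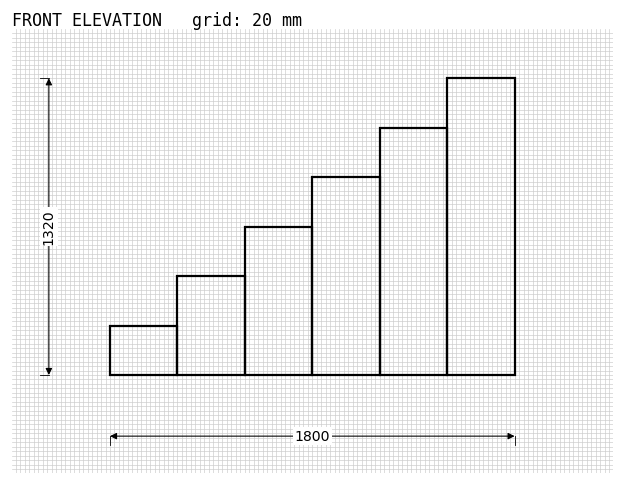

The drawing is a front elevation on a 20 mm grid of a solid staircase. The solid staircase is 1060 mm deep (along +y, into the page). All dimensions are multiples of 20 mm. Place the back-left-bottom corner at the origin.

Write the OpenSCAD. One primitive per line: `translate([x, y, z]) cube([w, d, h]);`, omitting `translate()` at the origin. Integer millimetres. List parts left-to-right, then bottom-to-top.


cube([300, 1060, 220]);
translate([300, 0, 0]) cube([300, 1060, 440]);
translate([600, 0, 0]) cube([300, 1060, 660]);
translate([900, 0, 0]) cube([300, 1060, 880]);
translate([1200, 0, 0]) cube([300, 1060, 1100]);
translate([1500, 0, 0]) cube([300, 1060, 1320]);
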